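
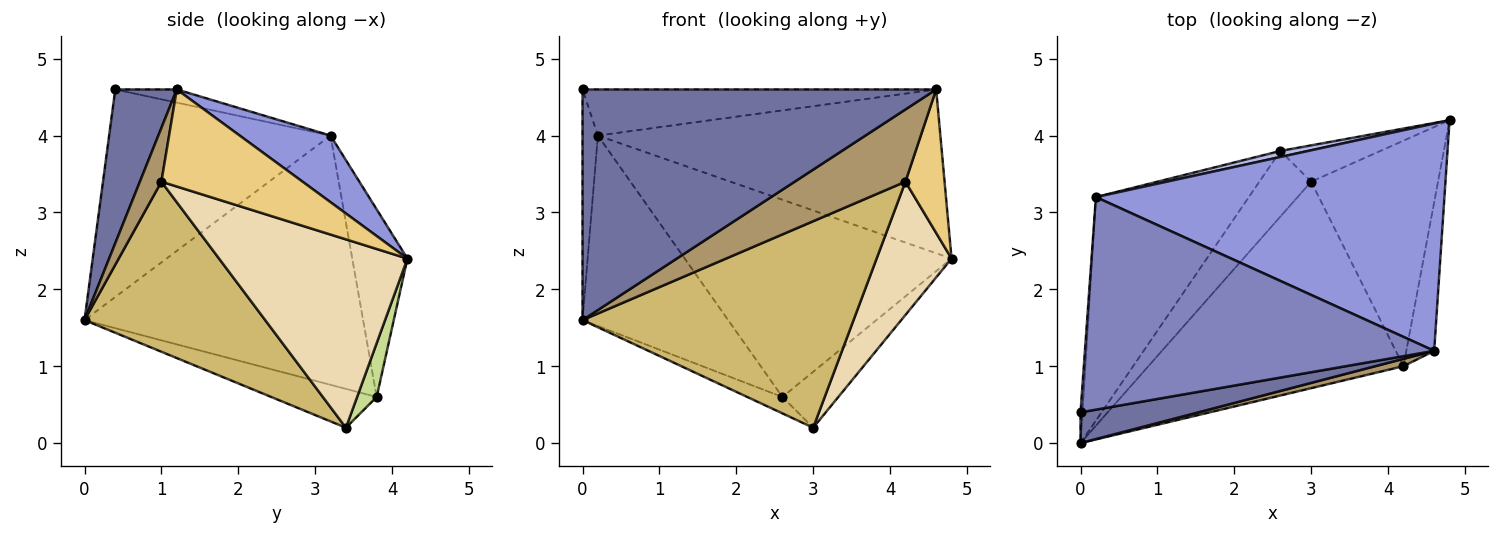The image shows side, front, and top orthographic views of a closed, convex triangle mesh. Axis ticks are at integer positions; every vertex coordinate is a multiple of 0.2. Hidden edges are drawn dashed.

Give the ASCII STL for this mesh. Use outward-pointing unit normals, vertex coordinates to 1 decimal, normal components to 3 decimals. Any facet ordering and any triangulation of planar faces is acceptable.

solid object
 facet normal 0.170 -0.977 0.130
  outer loop
   vertex 0.0 0.0 1.6
   vertex 4.6 1.2 4.6
   vertex 0.0 0.4 4.6
  endloop
 endfacet
 facet normal -0.037 0.212 0.977
  outer loop
   vertex 0.2 3.2 4.0
   vertex 0.0 0.4 4.6
   vertex 4.6 1.2 4.6
  endloop
 endfacet
 facet normal 0.153 0.578 0.802
  outer loop
   vertex 0.2 3.2 4.0
   vertex 4.6 1.2 4.6
   vertex 4.8 4.2 2.4
  endloop
 endfacet
 facet normal -0.202 0.979 0.030
  outer loop
   vertex 0.2 3.2 4.0
   vertex 4.8 4.2 2.4
   vertex 2.6 3.8 0.6
  endloop
 endfacet
 facet normal -0.998 0.069 -0.009
  outer loop
   vertex 0.2 3.2 4.0
   vertex 0.0 0.0 1.6
   vertex 0.0 0.4 4.6
  endloop
 endfacet
 facet normal -0.779 0.407 -0.478
  outer loop
   vertex 0.2 3.2 4.0
   vertex 2.6 3.8 0.6
   vertex 0.0 0.0 1.6
  endloop
 endfacet
 facet normal 0.282 0.805 -0.523
  outer loop
   vertex 3.0 3.4 0.2
   vertex 2.6 3.8 0.6
   vertex 4.8 4.2 2.4
  endloop
 endfacet
 facet normal -0.588 0.196 -0.784
  outer loop
   vertex 3.0 3.4 0.2
   vertex 0.0 0.0 1.6
   vertex 2.6 3.8 0.6
  endloop
 endfacet
 facet normal 0.190 -0.977 0.099
  outer loop
   vertex 4.2 1.0 3.4
   vertex 4.6 1.2 4.6
   vertex 0.0 0.0 1.6
  endloop
 endfacet
 facet normal 0.426 -0.640 -0.640
  outer loop
   vertex 4.2 1.0 3.4
   vertex 0.0 0.0 1.6
   vertex 3.0 3.4 0.2
  endloop
 endfacet
 facet normal 0.929 -0.257 -0.267
  outer loop
   vertex 4.2 1.0 3.4
   vertex 4.8 4.2 2.4
   vertex 4.6 1.2 4.6
  endloop
 endfacet
 facet normal 0.788 -0.313 -0.530
  outer loop
   vertex 4.2 1.0 3.4
   vertex 3.0 3.4 0.2
   vertex 4.8 4.2 2.4
  endloop
 endfacet
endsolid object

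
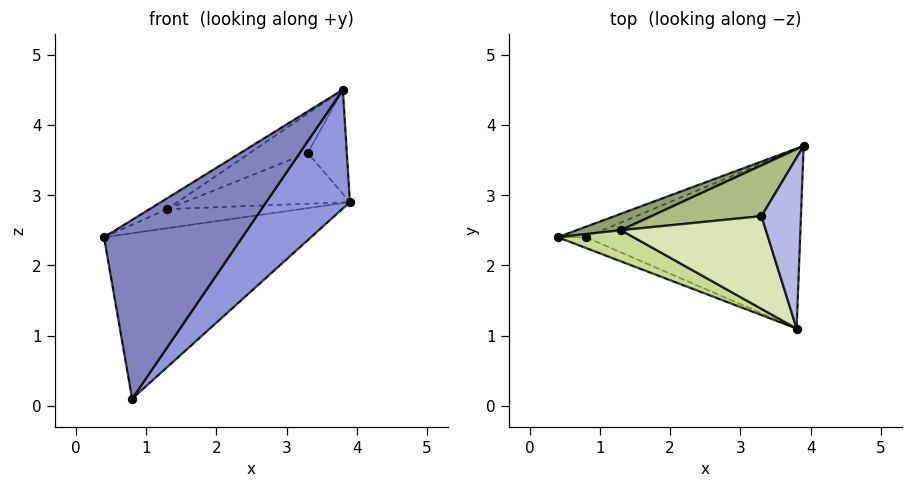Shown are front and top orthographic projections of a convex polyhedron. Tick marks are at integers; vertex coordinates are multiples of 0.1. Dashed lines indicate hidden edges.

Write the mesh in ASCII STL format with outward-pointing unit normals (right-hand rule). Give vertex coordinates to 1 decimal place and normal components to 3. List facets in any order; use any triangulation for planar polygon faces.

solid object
 facet normal -0.340 0.939 -0.059
  outer loop
   vertex 0.8 2.4 0.1
   vertex 0.4 2.4 2.4
   vertex 3.9 3.7 2.9
  endloop
 endfacet
 facet normal -0.326 -0.944 -0.057
  outer loop
   vertex 0.8 2.4 0.1
   vertex 3.8 1.1 4.5
   vertex 0.4 2.4 2.4
  endloop
 endfacet
 facet normal 0.702 -0.393 -0.594
  outer loop
   vertex 0.8 2.4 0.1
   vertex 3.9 3.7 2.9
   vertex 3.8 1.1 4.5
  endloop
 endfacet
 facet normal 0.128 0.516 0.847
  outer loop
   vertex 3.3 2.7 3.6
   vertex 3.8 1.1 4.5
   vertex 3.9 3.7 2.9
  endloop
 endfacet
 facet normal -0.351 0.709 0.612
  outer loop
   vertex 1.3 2.5 2.8
   vertex 3.9 3.7 2.9
   vertex 0.4 2.4 2.4
  endloop
 endfacet
 facet normal -0.333 0.667 0.667
  outer loop
   vertex 1.3 2.5 2.8
   vertex 3.3 2.7 3.6
   vertex 3.9 3.7 2.9
  endloop
 endfacet
 facet normal -0.415 0.301 0.858
  outer loop
   vertex 1.3 2.5 2.8
   vertex 0.4 2.4 2.4
   vertex 3.8 1.1 4.5
  endloop
 endfacet
 facet normal -0.377 0.362 0.853
  outer loop
   vertex 1.3 2.5 2.8
   vertex 3.8 1.1 4.5
   vertex 3.3 2.7 3.6
  endloop
 endfacet
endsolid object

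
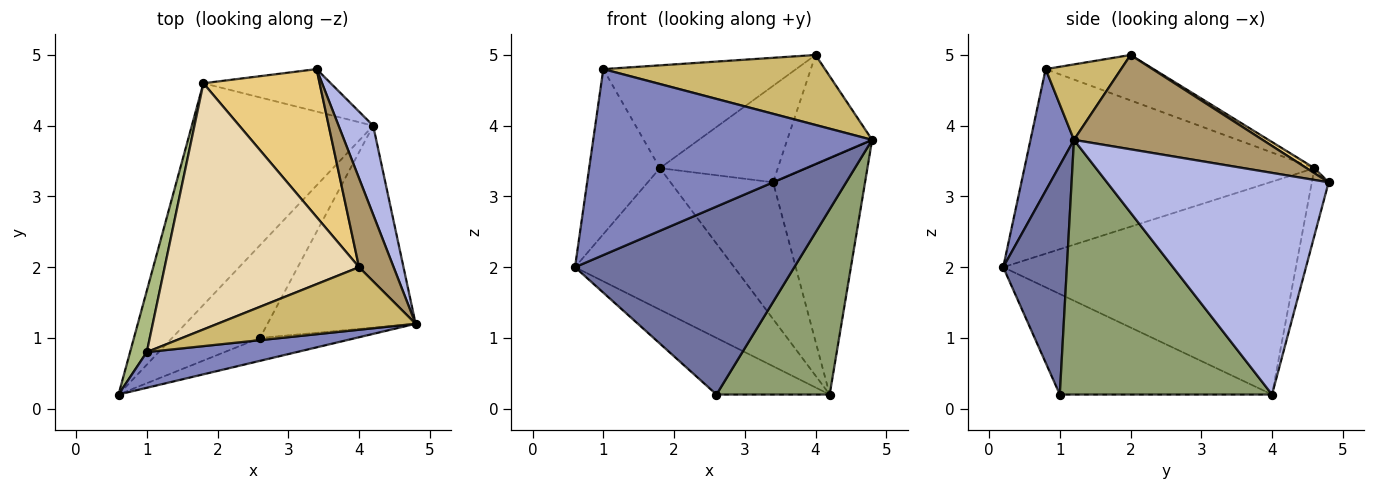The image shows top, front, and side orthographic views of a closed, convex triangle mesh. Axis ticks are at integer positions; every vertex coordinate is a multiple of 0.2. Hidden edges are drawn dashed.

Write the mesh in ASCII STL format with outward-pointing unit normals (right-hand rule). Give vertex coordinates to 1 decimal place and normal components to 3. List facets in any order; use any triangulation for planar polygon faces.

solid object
 facet normal 0.277 -0.954 -0.116
  outer loop
   vertex 2.6 1.0 0.2
   vertex 4.8 1.2 3.8
   vertex 0.6 0.2 2.0
  endloop
 endfacet
 facet normal 0.151 -0.971 0.186
  outer loop
   vertex 1.0 0.8 4.8
   vertex 0.6 0.2 2.0
   vertex 4.8 1.2 3.8
  endloop
 endfacet
 facet normal -0.699 0.373 -0.611
  outer loop
   vertex 4.2 4.0 0.2
   vertex 2.6 1.0 0.2
   vertex 0.6 0.2 2.0
  endloop
 endfacet
 facet normal 0.914 0.379 0.143
  outer loop
   vertex 4.2 4.0 0.2
   vertex 3.4 4.8 3.2
   vertex 4.8 1.2 3.8
  endloop
 endfacet
 facet normal 0.785 -0.419 -0.456
  outer loop
   vertex 4.2 4.0 0.2
   vertex 4.8 1.2 3.8
   vertex 2.6 1.0 0.2
  endloop
 endfacet
 facet normal -0.968 0.236 0.088
  outer loop
   vertex 1.8 4.6 3.4
   vertex 0.6 0.2 2.0
   vertex 1.0 0.8 4.8
  endloop
 endfacet
 facet normal -0.703 0.382 -0.599
  outer loop
   vertex 1.8 4.6 3.4
   vertex 4.2 4.0 0.2
   vertex 0.6 0.2 2.0
  endloop
 endfacet
 facet normal -0.155 0.944 -0.293
  outer loop
   vertex 1.8 4.6 3.4
   vertex 3.4 4.8 3.2
   vertex 4.2 4.0 0.2
  endloop
 endfacet
 facet normal 0.865 0.389 0.317
  outer loop
   vertex 4.0 2.0 5.0
   vertex 4.8 1.2 3.8
   vertex 3.4 4.8 3.2
  endloop
 endfacet
 facet normal 0.246 -0.723 0.646
  outer loop
   vertex 4.0 2.0 5.0
   vertex 1.0 0.8 4.8
   vertex 4.8 1.2 3.8
  endloop
 endfacet
 facet normal 0.036 0.546 0.837
  outer loop
   vertex 4.0 2.0 5.0
   vertex 3.4 4.8 3.2
   vertex 1.8 4.6 3.4
  endloop
 endfacet
 facet normal -0.211 0.377 0.902
  outer loop
   vertex 4.0 2.0 5.0
   vertex 1.8 4.6 3.4
   vertex 1.0 0.8 4.8
  endloop
 endfacet
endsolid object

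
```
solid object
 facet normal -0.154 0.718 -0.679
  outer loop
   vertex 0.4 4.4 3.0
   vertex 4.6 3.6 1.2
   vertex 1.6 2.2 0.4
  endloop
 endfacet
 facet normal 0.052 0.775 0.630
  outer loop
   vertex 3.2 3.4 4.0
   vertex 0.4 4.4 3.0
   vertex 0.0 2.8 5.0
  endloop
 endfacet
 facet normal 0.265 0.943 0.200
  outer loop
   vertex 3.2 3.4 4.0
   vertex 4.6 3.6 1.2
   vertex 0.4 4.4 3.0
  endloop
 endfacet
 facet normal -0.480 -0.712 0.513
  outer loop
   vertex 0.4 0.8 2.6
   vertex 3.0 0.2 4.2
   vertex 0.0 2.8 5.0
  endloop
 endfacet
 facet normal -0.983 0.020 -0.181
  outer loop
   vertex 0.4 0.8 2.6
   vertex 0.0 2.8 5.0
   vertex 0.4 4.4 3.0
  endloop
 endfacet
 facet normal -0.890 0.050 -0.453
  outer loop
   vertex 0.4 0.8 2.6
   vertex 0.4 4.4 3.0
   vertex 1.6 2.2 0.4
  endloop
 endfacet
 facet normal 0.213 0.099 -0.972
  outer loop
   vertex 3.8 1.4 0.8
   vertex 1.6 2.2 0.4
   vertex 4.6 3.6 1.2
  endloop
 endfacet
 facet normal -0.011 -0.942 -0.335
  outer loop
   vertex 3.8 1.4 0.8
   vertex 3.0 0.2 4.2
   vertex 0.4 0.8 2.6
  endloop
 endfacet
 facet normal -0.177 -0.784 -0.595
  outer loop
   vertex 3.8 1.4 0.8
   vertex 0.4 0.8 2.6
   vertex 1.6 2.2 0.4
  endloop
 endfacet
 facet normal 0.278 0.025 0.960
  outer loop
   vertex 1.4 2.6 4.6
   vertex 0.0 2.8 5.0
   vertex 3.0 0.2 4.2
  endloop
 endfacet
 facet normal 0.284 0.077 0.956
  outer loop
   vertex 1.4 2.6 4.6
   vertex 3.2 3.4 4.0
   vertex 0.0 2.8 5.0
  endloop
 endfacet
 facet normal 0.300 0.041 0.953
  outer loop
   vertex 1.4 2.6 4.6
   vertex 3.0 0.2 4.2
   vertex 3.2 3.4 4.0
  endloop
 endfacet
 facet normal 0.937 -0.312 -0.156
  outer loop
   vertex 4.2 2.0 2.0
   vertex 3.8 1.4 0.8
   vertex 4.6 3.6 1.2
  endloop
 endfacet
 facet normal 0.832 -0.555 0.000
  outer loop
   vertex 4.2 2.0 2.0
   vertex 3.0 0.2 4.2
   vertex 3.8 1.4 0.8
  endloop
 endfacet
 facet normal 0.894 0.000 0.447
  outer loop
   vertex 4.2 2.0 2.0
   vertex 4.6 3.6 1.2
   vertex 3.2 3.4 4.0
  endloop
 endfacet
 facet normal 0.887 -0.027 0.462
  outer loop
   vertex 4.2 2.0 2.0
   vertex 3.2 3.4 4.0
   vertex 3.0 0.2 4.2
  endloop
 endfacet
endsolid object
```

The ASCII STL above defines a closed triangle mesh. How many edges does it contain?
24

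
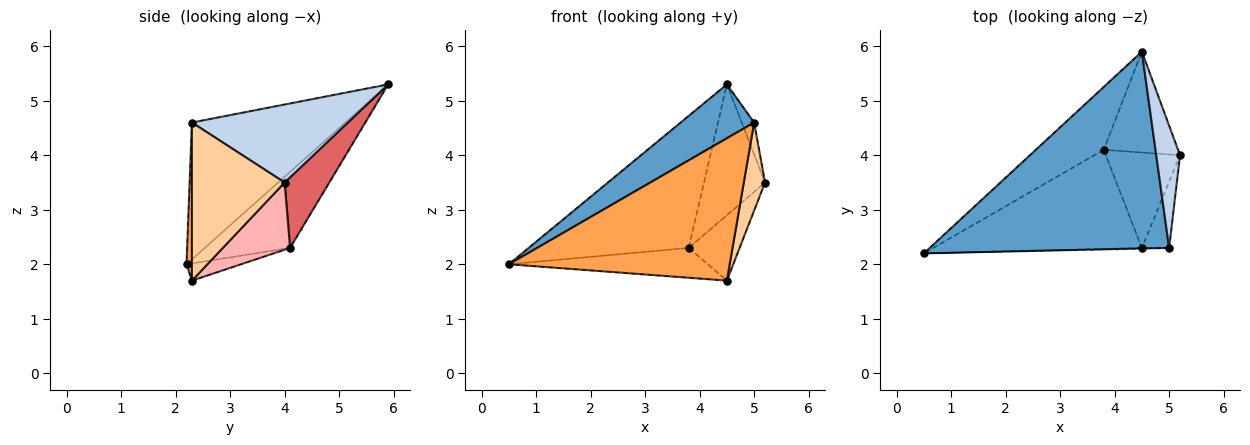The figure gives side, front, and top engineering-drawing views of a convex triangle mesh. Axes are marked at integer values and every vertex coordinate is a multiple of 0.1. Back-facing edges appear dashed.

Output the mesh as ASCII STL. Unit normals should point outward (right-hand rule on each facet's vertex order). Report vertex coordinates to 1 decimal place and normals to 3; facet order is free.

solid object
 facet normal -0.483 -0.231 0.845
  outer loop
   vertex 5.0 2.3 4.6
   vertex 4.5 5.9 5.3
   vertex 0.5 2.2 2.0
  endloop
 endfacet
 facet normal 0.954 0.076 0.291
  outer loop
   vertex 5.0 2.3 4.6
   vertex 5.2 4.0 3.5
   vertex 4.5 5.9 5.3
  endloop
 endfacet
 facet normal 0.025 -1.000 -0.004
  outer loop
   vertex 5.0 2.3 4.6
   vertex 0.5 2.2 2.0
   vertex 4.5 2.3 1.7
  endloop
 endfacet
 facet normal 0.961 -0.220 -0.166
  outer loop
   vertex 5.0 2.3 4.6
   vertex 4.5 2.3 1.7
   vertex 5.2 4.0 3.5
  endloop
 endfacet
 facet normal -0.433 0.814 -0.387
  outer loop
   vertex 3.8 4.1 2.3
   vertex 0.5 2.2 2.0
   vertex 4.5 5.9 5.3
  endloop
 endfacet
 facet normal -0.079 0.288 -0.955
  outer loop
   vertex 3.8 4.1 2.3
   vertex 4.5 2.3 1.7
   vertex 0.5 2.2 2.0
  endloop
 endfacet
 facet normal 0.502 0.685 -0.528
  outer loop
   vertex 3.8 4.1 2.3
   vertex 4.5 5.9 5.3
   vertex 5.2 4.0 3.5
  endloop
 endfacet
 facet normal 0.599 0.453 -0.661
  outer loop
   vertex 3.8 4.1 2.3
   vertex 5.2 4.0 3.5
   vertex 4.5 2.3 1.7
  endloop
 endfacet
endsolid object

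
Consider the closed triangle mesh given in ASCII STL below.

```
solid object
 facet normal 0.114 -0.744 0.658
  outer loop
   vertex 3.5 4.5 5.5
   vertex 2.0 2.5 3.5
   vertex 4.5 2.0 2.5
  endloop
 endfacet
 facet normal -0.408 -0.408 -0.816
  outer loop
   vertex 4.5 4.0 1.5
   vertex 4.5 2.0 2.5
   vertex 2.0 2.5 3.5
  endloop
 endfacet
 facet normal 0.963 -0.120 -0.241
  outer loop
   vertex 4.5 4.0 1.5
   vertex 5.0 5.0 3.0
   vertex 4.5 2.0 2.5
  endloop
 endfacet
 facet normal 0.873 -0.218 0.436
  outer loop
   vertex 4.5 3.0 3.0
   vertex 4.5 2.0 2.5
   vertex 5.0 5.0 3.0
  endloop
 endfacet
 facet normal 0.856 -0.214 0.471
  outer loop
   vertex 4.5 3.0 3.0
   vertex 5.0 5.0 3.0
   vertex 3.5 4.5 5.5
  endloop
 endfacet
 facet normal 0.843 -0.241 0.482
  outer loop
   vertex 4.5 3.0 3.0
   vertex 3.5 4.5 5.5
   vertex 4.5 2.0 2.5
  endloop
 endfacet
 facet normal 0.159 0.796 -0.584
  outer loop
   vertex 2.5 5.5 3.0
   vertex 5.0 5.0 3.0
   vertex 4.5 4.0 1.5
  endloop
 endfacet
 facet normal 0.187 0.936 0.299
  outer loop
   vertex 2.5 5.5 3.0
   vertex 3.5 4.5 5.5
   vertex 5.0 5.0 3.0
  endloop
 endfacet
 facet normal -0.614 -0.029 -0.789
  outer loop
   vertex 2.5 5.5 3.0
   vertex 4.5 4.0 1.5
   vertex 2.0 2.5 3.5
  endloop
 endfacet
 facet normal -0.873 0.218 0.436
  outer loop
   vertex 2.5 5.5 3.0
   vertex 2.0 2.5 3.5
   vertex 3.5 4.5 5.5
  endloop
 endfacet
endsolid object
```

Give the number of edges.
15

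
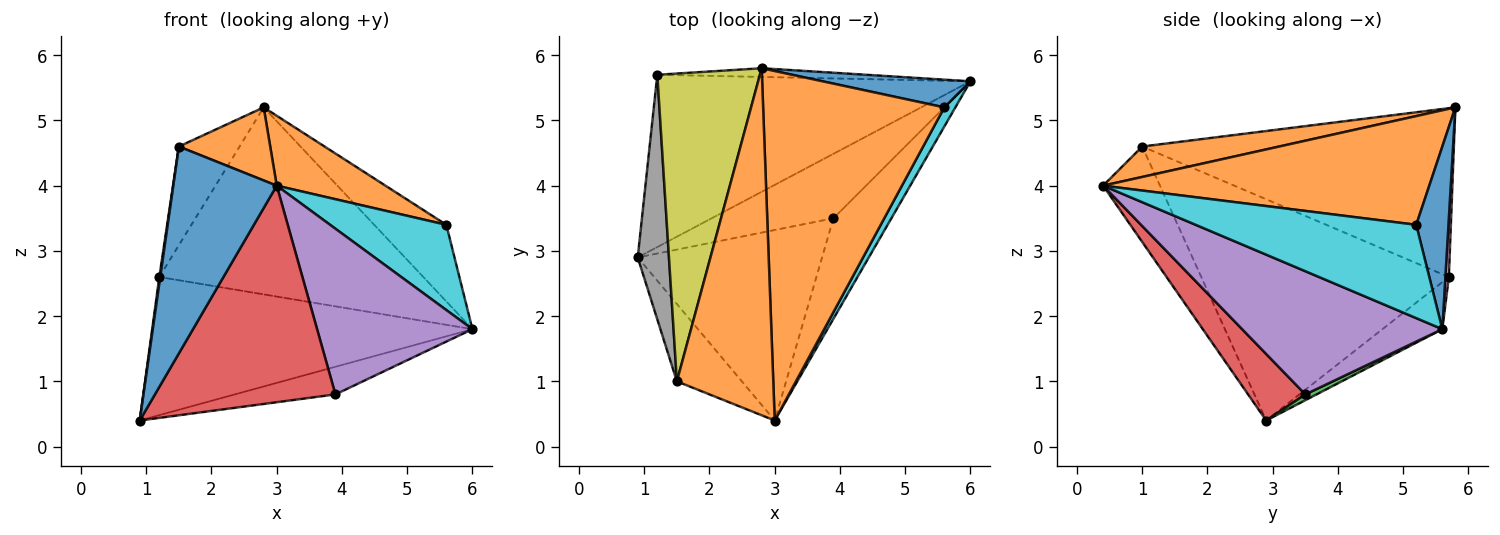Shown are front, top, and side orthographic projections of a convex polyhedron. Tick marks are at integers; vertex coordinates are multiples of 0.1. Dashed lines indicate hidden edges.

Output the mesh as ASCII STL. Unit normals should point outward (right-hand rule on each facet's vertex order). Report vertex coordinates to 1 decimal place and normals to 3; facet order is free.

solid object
 facet normal -0.458 -0.833 -0.311
  outer loop
   vertex 1.5 1.0 4.6
   vertex 0.9 2.9 0.4
   vertex 3.0 0.4 4.0
  endloop
 endfacet
 facet normal 0.295 -0.197 0.935
  outer loop
   vertex 1.5 1.0 4.6
   vertex 3.0 0.4 4.0
   vertex 2.8 5.8 5.2
  endloop
 endfacet
 facet normal 0.044 0.394 -0.918
  outer loop
   vertex 3.9 3.5 0.8
   vertex 0.9 2.9 0.4
   vertex 6.0 5.6 1.8
  endloop
 endfacet
 facet normal 0.232 -0.730 -0.642
  outer loop
   vertex 3.9 3.5 0.8
   vertex 3.0 0.4 4.0
   vertex 0.9 2.9 0.4
  endloop
 endfacet
 facet normal 0.741 -0.575 -0.348
  outer loop
   vertex 3.9 3.5 0.8
   vertex 6.0 5.6 1.8
   vertex 3.0 0.4 4.0
  endloop
 endfacet
 facet normal -0.116 0.621 -0.775
  outer loop
   vertex 1.2 5.7 2.6
   vertex 6.0 5.6 1.8
   vertex 0.9 2.9 0.4
  endloop
 endfacet
 facet normal 0.013 0.999 -0.046
  outer loop
   vertex 1.2 5.7 2.6
   vertex 2.8 5.8 5.2
   vertex 6.0 5.6 1.8
  endloop
 endfacet
 facet normal -0.990 -0.004 0.140
  outer loop
   vertex 1.2 5.7 2.6
   vertex 0.9 2.9 0.4
   vertex 1.5 1.0 4.6
  endloop
 endfacet
 facet normal -0.843 0.164 0.512
  outer loop
   vertex 1.2 5.7 2.6
   vertex 1.5 1.0 4.6
   vertex 2.8 5.8 5.2
  endloop
 endfacet
 facet normal 0.880 -0.464 0.104
  outer loop
   vertex 5.6 5.2 3.4
   vertex 3.0 0.4 4.0
   vertex 6.0 5.6 1.8
  endloop
 endfacet
 facet normal 0.387 0.867 0.314
  outer loop
   vertex 5.6 5.2 3.4
   vertex 6.0 5.6 1.8
   vertex 2.8 5.8 5.2
  endloop
 endfacet
 facet normal 0.507 -0.169 0.845
  outer loop
   vertex 5.6 5.2 3.4
   vertex 2.8 5.8 5.2
   vertex 3.0 0.4 4.0
  endloop
 endfacet
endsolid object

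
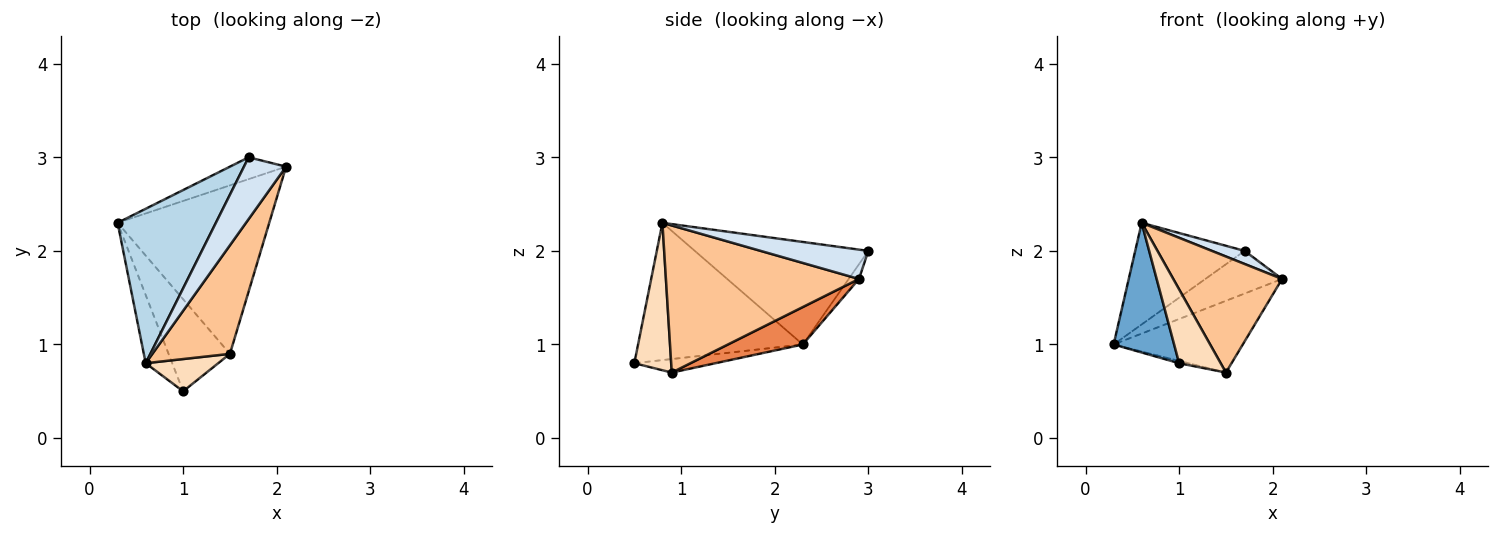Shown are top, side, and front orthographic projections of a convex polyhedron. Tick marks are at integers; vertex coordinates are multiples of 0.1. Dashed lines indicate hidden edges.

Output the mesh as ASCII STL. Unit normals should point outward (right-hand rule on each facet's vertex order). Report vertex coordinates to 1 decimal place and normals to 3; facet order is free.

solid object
 facet normal -0.924 -0.339 -0.178
  outer loop
   vertex 0.6 0.8 2.3
   vertex 0.3 2.3 1.0
   vertex 1.0 0.5 0.8
  endloop
 endfacet
 facet normal -0.119 0.884 -0.453
  outer loop
   vertex 1.7 3.0 2.0
   vertex 2.1 2.9 1.7
   vertex 0.3 2.3 1.0
  endloop
 endfacet
 facet normal -0.657 0.414 0.630
  outer loop
   vertex 1.7 3.0 2.0
   vertex 0.3 2.3 1.0
   vertex 0.6 0.8 2.3
  endloop
 endfacet
 facet normal 0.563 -0.171 0.808
  outer loop
   vertex 1.7 3.0 2.0
   vertex 0.6 0.8 2.3
   vertex 2.1 2.9 1.7
  endloop
 endfacet
 facet normal 0.222 0.382 -0.897
  outer loop
   vertex 1.5 0.9 0.7
   vertex 0.3 2.3 1.0
   vertex 2.1 2.9 1.7
  endloop
 endfacet
 facet normal -0.215 0.025 -0.976
  outer loop
   vertex 1.5 0.9 0.7
   vertex 1.0 0.5 0.8
   vertex 0.3 2.3 1.0
  endloop
 endfacet
 facet normal 0.792 -0.446 0.417
  outer loop
   vertex 1.5 0.9 0.7
   vertex 2.1 2.9 1.7
   vertex 0.6 0.8 2.3
  endloop
 endfacet
 facet normal 0.631 -0.711 0.310
  outer loop
   vertex 1.5 0.9 0.7
   vertex 0.6 0.8 2.3
   vertex 1.0 0.5 0.8
  endloop
 endfacet
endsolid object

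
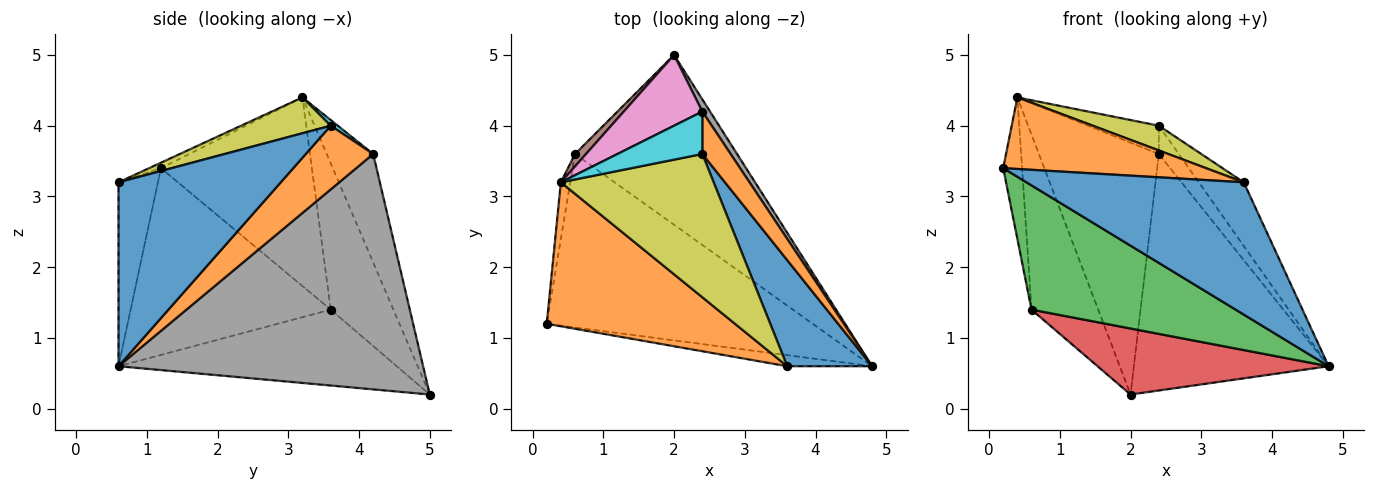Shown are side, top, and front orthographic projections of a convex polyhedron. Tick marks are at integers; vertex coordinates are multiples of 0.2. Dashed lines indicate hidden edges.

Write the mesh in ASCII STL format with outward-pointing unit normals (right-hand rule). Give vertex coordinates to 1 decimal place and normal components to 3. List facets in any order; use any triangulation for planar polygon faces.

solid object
 facet normal -0.178 -0.981 -0.082
  outer loop
   vertex 3.6 0.6 3.2
   vertex 0.2 1.2 3.4
   vertex 4.8 0.6 0.6
  endloop
 endfacet
 facet normal -0.026 -0.445 0.895
  outer loop
   vertex 3.6 0.6 3.2
   vertex 0.4 3.2 4.4
   vertex 0.2 1.2 3.4
  endloop
 endfacet
 facet normal -0.496 -0.506 -0.706
  outer loop
   vertex 0.6 3.6 1.4
   vertex 4.8 0.6 0.6
   vertex 0.2 1.2 3.4
  endloop
 endfacet
 facet normal -0.400 -0.332 -0.854
  outer loop
   vertex 0.6 3.6 1.4
   vertex 2.0 5.0 0.2
   vertex 4.8 0.6 0.6
  endloop
 endfacet
 facet normal -0.991 0.124 -0.050
  outer loop
   vertex 0.6 3.6 1.4
   vertex 0.2 1.2 3.4
   vertex 0.4 3.2 4.4
  endloop
 endfacet
 facet normal -0.684 0.728 0.051
  outer loop
   vertex 0.6 3.6 1.4
   vertex 0.4 3.2 4.4
   vertex 2.0 5.0 0.2
  endloop
 endfacet
 facet normal -0.350 0.902 0.253
  outer loop
   vertex 2.4 4.2 3.6
   vertex 2.0 5.0 0.2
   vertex 0.4 3.2 4.4
  endloop
 endfacet
 facet normal 0.842 0.538 0.028
  outer loop
   vertex 2.4 4.2 3.6
   vertex 4.8 0.6 0.6
   vertex 2.0 5.0 0.2
  endloop
 endfacet
 facet normal 0.225 -0.166 0.960
  outer loop
   vertex 2.4 3.6 4.0
   vertex 0.4 3.2 4.4
   vertex 3.6 0.6 3.2
  endloop
 endfacet
 facet normal 0.055 0.554 0.831
  outer loop
   vertex 2.4 3.6 4.0
   vertex 2.4 4.2 3.6
   vertex 0.4 3.2 4.4
  endloop
 endfacet
 facet normal 0.881 0.244 0.406
  outer loop
   vertex 2.4 3.6 4.0
   vertex 3.6 0.6 3.2
   vertex 4.8 0.6 0.6
  endloop
 endfacet
 facet normal 0.882 0.261 0.392
  outer loop
   vertex 2.4 3.6 4.0
   vertex 4.8 0.6 0.6
   vertex 2.4 4.2 3.6
  endloop
 endfacet
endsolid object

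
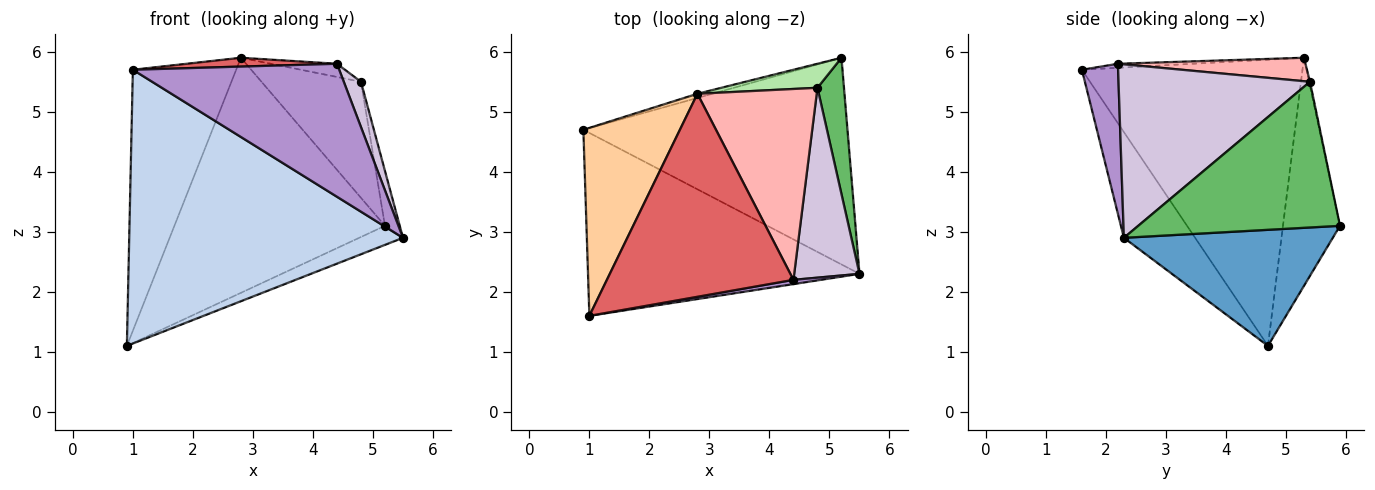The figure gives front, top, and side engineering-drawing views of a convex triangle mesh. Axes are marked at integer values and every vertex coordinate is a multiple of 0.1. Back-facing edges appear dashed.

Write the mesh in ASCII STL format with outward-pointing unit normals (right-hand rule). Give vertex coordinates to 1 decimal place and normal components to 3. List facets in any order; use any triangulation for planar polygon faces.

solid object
 facet normal 0.401 0.084 -0.912
  outer loop
   vertex 5.2 5.9 3.1
   vertex 5.5 2.3 2.9
   vertex 0.9 4.7 1.1
  endloop
 endfacet
 facet normal -0.211 -0.813 -0.543
  outer loop
   vertex 1.0 1.6 5.7
   vertex 0.9 4.7 1.1
   vertex 5.5 2.3 2.9
  endloop
 endfacet
 facet normal -0.261 0.965 -0.017
  outer loop
   vertex 2.8 5.3 5.9
   vertex 5.2 5.9 3.1
   vertex 0.9 4.7 1.1
  endloop
 endfacet
 facet normal -0.866 0.406 0.292
  outer loop
   vertex 2.8 5.3 5.9
   vertex 0.9 4.7 1.1
   vertex 1.0 1.6 5.7
  endloop
 endfacet
 facet normal 0.981 0.072 0.179
  outer loop
   vertex 4.8 5.4 5.5
   vertex 5.5 2.3 2.9
   vertex 5.2 5.9 3.1
  endloop
 endfacet
 facet normal -0.008 0.979 0.203
  outer loop
   vertex 4.8 5.4 5.5
   vertex 5.2 5.9 3.1
   vertex 2.8 5.3 5.9
  endloop
 endfacet
 facet normal -0.022 -0.043 0.999
  outer loop
   vertex 4.4 2.2 5.8
   vertex 2.8 5.3 5.9
   vertex 1.0 1.6 5.7
  endloop
 endfacet
 facet normal 0.192 0.068 0.979
  outer loop
   vertex 4.4 2.2 5.8
   vertex 4.8 5.4 5.5
   vertex 2.8 5.3 5.9
  endloop
 endfacet
 facet normal 0.173 -0.984 0.032
  outer loop
   vertex 4.4 2.2 5.8
   vertex 1.0 1.6 5.7
   vertex 5.5 2.3 2.9
  endloop
 endfacet
 facet normal 0.933 -0.084 0.351
  outer loop
   vertex 4.4 2.2 5.8
   vertex 5.5 2.3 2.9
   vertex 4.8 5.4 5.5
  endloop
 endfacet
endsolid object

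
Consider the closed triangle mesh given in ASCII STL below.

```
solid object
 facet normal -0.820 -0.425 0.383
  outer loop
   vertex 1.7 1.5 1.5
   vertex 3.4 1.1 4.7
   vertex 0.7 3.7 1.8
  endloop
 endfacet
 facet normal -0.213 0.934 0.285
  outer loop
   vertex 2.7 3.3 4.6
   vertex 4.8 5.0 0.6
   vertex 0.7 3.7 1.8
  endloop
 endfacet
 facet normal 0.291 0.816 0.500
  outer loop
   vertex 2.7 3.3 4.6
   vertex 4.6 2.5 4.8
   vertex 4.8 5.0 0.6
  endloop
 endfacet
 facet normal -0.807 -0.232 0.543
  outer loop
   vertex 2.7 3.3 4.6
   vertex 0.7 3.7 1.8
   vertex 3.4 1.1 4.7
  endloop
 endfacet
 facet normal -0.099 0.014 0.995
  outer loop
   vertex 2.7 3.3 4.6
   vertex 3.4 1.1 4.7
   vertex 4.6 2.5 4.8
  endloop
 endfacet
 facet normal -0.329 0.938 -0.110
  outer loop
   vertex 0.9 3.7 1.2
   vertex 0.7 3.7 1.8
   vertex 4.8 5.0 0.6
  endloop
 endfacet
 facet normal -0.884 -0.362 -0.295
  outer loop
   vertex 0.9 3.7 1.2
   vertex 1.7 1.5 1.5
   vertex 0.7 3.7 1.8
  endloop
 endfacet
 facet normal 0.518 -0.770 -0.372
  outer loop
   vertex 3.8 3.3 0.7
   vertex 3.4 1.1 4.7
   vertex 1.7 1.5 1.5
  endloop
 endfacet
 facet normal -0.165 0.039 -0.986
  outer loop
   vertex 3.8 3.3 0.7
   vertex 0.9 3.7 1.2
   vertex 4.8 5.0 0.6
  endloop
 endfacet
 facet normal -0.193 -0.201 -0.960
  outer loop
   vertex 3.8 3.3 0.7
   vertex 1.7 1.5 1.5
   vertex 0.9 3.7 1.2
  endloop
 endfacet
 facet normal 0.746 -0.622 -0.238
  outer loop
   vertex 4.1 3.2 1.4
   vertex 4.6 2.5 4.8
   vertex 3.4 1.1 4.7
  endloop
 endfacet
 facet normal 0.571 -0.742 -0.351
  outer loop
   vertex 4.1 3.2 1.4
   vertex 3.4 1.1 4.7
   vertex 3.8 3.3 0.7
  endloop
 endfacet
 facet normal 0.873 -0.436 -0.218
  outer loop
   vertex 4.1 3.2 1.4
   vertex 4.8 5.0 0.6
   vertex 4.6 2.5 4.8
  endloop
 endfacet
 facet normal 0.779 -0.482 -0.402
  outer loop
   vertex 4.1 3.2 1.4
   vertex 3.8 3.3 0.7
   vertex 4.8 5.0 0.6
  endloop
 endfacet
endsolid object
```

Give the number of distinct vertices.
9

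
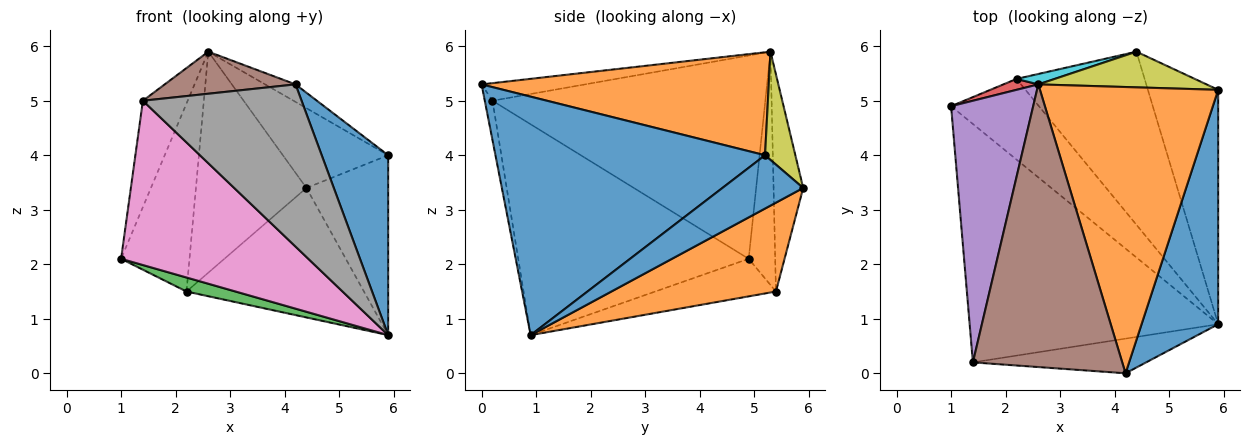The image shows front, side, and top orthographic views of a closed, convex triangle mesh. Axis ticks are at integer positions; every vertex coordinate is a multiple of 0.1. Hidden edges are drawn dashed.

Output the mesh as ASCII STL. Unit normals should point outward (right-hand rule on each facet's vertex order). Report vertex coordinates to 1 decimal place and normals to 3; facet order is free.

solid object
 facet normal 0.927 -0.229 0.298
  outer loop
   vertex 5.9 0.9 0.7
   vertex 5.9 5.2 4.0
   vertex 4.2 0.0 5.3
  endloop
 endfacet
 facet normal 0.499 0.053 0.865
  outer loop
   vertex 2.6 5.3 5.9
   vertex 4.2 0.0 5.3
   vertex 5.9 5.2 4.0
  endloop
 endfacet
 facet normal -0.388 -0.158 -0.908
  outer loop
   vertex 2.2 5.4 1.5
   vertex 5.9 0.9 0.7
   vertex 1.0 4.9 2.1
  endloop
 endfacet
 facet normal -0.361 0.931 0.054
  outer loop
   vertex 2.2 5.4 1.5
   vertex 1.0 4.9 2.1
   vertex 2.6 5.3 5.9
  endloop
 endfacet
 facet normal -0.917 0.150 0.370
  outer loop
   vertex 1.4 0.2 5.0
   vertex 2.6 5.3 5.9
   vertex 1.0 4.9 2.1
  endloop
 endfacet
 facet normal -0.116 -0.146 0.982
  outer loop
   vertex 1.4 0.2 5.0
   vertex 4.2 0.0 5.3
   vertex 2.6 5.3 5.9
  endloop
 endfacet
 facet normal -0.573 -0.465 -0.675
  outer loop
   vertex 1.4 0.2 5.0
   vertex 1.0 4.9 2.1
   vertex 5.9 0.9 0.7
  endloop
 endfacet
 facet normal -0.047 -0.977 -0.209
  outer loop
   vertex 1.4 0.2 5.0
   vertex 5.9 0.9 0.7
   vertex 4.2 0.0 5.3
  endloop
 endfacet
 facet normal 0.254 0.883 0.395
  outer loop
   vertex 4.4 5.9 3.4
   vertex 2.6 5.3 5.9
   vertex 5.9 5.2 4.0
  endloop
 endfacet
 facet normal -0.259 0.965 0.045
  outer loop
   vertex 4.4 5.9 3.4
   vertex 2.2 5.4 1.5
   vertex 2.6 5.3 5.9
  endloop
 endfacet
 facet normal 0.515 0.522 -0.680
  outer loop
   vertex 4.4 5.9 3.4
   vertex 5.9 5.2 4.0
   vertex 5.9 0.9 0.7
  endloop
 endfacet
 facet normal 0.486 0.524 -0.700
  outer loop
   vertex 4.4 5.9 3.4
   vertex 5.9 0.9 0.7
   vertex 2.2 5.4 1.5
  endloop
 endfacet
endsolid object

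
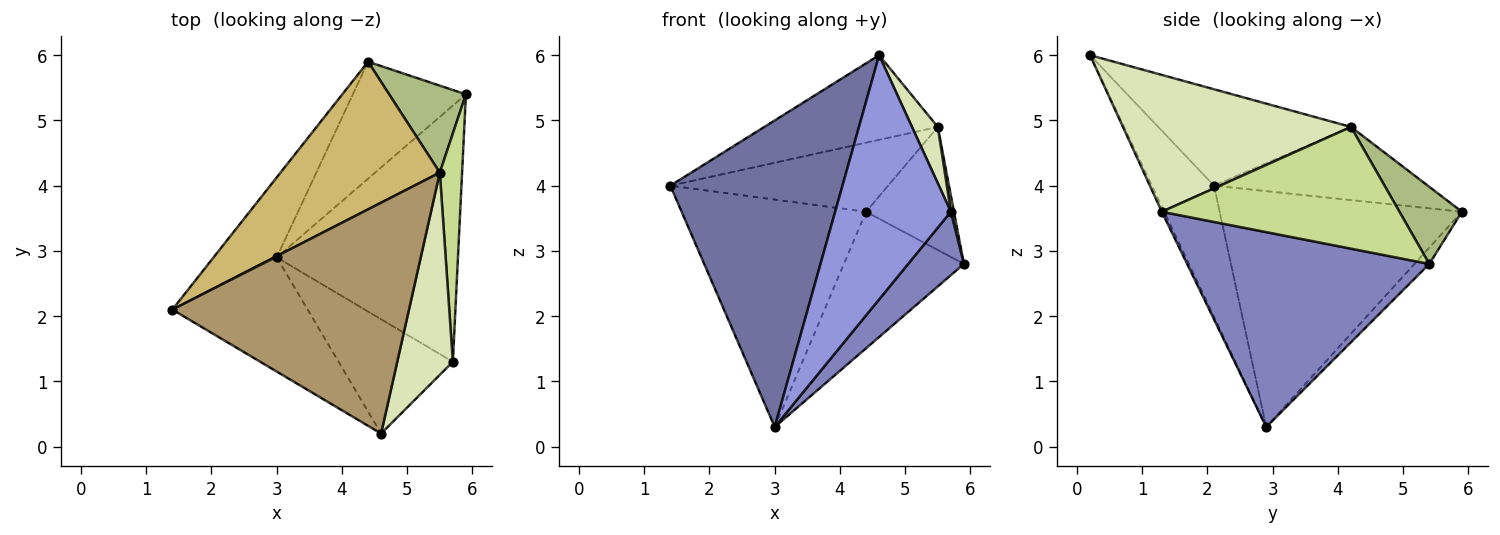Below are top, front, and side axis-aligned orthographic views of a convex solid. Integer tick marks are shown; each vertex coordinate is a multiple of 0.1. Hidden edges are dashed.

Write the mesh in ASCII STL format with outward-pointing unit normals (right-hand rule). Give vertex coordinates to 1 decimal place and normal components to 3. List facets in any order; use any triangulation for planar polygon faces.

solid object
 facet normal -0.320 -0.888 -0.331
  outer loop
   vertex 3.0 2.9 0.3
   vertex 4.6 0.2 6.0
   vertex 1.4 2.1 4.0
  endloop
 endfacet
 facet normal 0.722 -0.166 -0.671
  outer loop
   vertex 5.7 1.3 3.6
   vertex 3.0 2.9 0.3
   vertex 5.9 5.4 2.8
  endloop
 endfacet
 facet normal -0.019 -0.906 -0.424
  outer loop
   vertex 5.7 1.3 3.6
   vertex 4.6 0.2 6.0
   vertex 3.0 2.9 0.3
  endloop
 endfacet
 facet normal -0.778 0.592 -0.208
  outer loop
   vertex 4.4 5.9 3.6
   vertex 3.0 2.9 0.3
   vertex 1.4 2.1 4.0
  endloop
 endfacet
 facet normal -0.093 0.756 -0.648
  outer loop
   vertex 4.4 5.9 3.6
   vertex 5.9 5.4 2.8
   vertex 3.0 2.9 0.3
  endloop
 endfacet
 facet normal 0.502 0.706 0.499
  outer loop
   vertex 5.5 4.2 4.9
   vertex 5.9 5.4 2.8
   vertex 4.4 5.9 3.6
  endloop
 endfacet
 facet normal 0.984 -0.013 0.180
  outer loop
   vertex 5.5 4.2 4.9
   vertex 5.7 1.3 3.6
   vertex 5.9 5.4 2.8
  endloop
 endfacet
 facet normal 0.921 -0.104 0.374
  outer loop
   vertex 5.5 4.2 4.9
   vertex 4.6 0.2 6.0
   vertex 5.7 1.3 3.6
  endloop
 endfacet
 facet normal -0.357 0.322 0.877
  outer loop
   vertex 5.5 4.2 4.9
   vertex 1.4 2.1 4.0
   vertex 4.6 0.2 6.0
  endloop
 endfacet
 facet normal -0.384 0.391 0.836
  outer loop
   vertex 5.5 4.2 4.9
   vertex 4.4 5.9 3.6
   vertex 1.4 2.1 4.0
  endloop
 endfacet
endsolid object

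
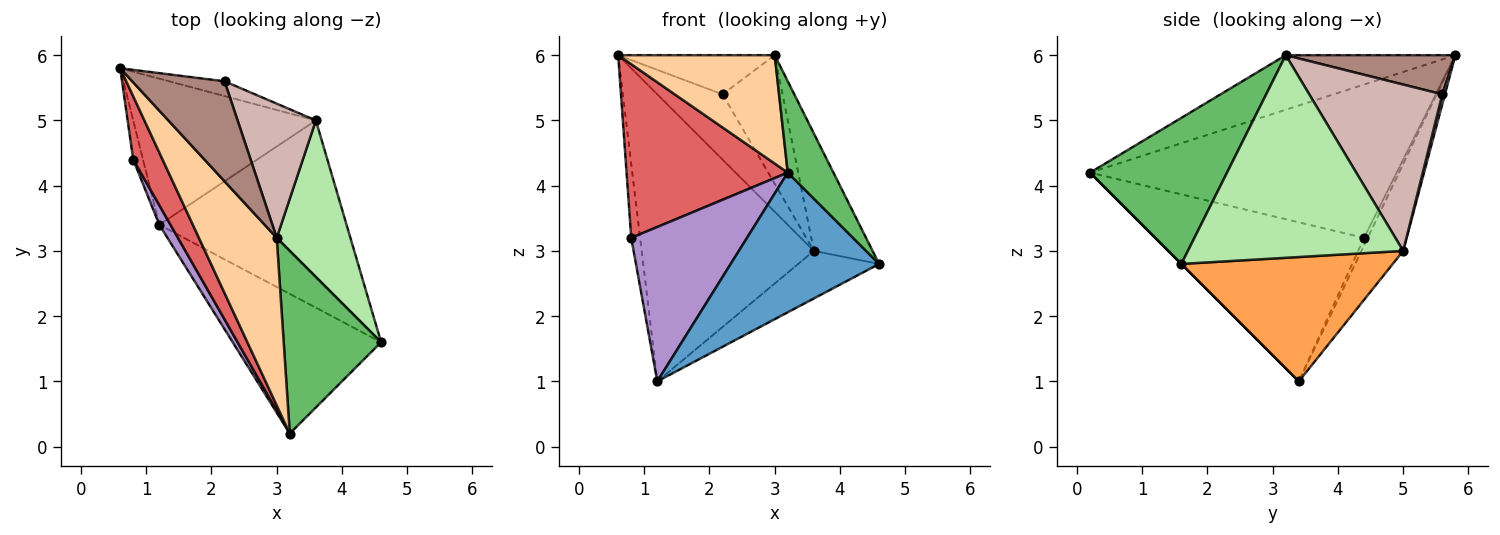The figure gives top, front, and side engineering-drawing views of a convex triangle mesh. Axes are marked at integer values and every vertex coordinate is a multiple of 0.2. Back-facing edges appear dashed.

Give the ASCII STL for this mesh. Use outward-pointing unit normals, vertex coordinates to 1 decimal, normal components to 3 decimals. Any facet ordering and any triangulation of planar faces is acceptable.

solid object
 facet normal 0.000 -0.707 -0.707
  outer loop
   vertex 1.2 3.4 1.0
   vertex 4.6 1.6 2.8
   vertex 3.2 0.2 4.2
  endloop
 endfacet
 facet normal -0.211 0.871 -0.443
  outer loop
   vertex 3.6 5.0 3.0
   vertex 1.2 3.4 1.0
   vertex 0.6 5.8 6.0
  endloop
 endfacet
 facet normal 0.541 0.207 -0.815
  outer loop
   vertex 3.6 5.0 3.0
   vertex 4.6 1.6 2.8
   vertex 1.2 3.4 1.0
  endloop
 endfacet
 facet normal -0.507 -0.468 0.724
  outer loop
   vertex 3.0 3.2 6.0
   vertex 0.6 5.8 6.0
   vertex 3.2 0.2 4.2
  endloop
 endfacet
 facet normal 0.802 -0.267 0.535
  outer loop
   vertex 3.0 3.2 6.0
   vertex 3.2 0.2 4.2
   vertex 4.6 1.6 2.8
  endloop
 endfacet
 facet normal 0.910 0.248 0.331
  outer loop
   vertex 3.0 3.2 6.0
   vertex 4.6 1.6 2.8
   vertex 3.6 5.0 3.0
  endloop
 endfacet
 facet normal -0.873 -0.459 0.167
  outer loop
   vertex 0.8 4.4 3.2
   vertex 3.2 0.2 4.2
   vertex 0.6 5.8 6.0
  endloop
 endfacet
 facet normal -0.342 0.831 -0.440
  outer loop
   vertex 0.8 4.4 3.2
   vertex 0.6 5.8 6.0
   vertex 1.2 3.4 1.0
  endloop
 endfacet
 facet normal -0.873 -0.484 0.061
  outer loop
   vertex 0.8 4.4 3.2
   vertex 1.2 3.4 1.0
   vertex 3.2 0.2 4.2
  endloop
 endfacet
 facet normal 0.039 0.975 -0.221
  outer loop
   vertex 2.2 5.6 5.4
   vertex 3.6 5.0 3.0
   vertex 0.6 5.8 6.0
  endloop
 endfacet
 facet normal 0.367 0.339 0.866
  outer loop
   vertex 2.2 5.6 5.4
   vertex 0.6 5.8 6.0
   vertex 3.0 3.2 6.0
  endloop
 endfacet
 facet normal 0.838 0.378 0.394
  outer loop
   vertex 2.2 5.6 5.4
   vertex 3.0 3.2 6.0
   vertex 3.6 5.0 3.0
  endloop
 endfacet
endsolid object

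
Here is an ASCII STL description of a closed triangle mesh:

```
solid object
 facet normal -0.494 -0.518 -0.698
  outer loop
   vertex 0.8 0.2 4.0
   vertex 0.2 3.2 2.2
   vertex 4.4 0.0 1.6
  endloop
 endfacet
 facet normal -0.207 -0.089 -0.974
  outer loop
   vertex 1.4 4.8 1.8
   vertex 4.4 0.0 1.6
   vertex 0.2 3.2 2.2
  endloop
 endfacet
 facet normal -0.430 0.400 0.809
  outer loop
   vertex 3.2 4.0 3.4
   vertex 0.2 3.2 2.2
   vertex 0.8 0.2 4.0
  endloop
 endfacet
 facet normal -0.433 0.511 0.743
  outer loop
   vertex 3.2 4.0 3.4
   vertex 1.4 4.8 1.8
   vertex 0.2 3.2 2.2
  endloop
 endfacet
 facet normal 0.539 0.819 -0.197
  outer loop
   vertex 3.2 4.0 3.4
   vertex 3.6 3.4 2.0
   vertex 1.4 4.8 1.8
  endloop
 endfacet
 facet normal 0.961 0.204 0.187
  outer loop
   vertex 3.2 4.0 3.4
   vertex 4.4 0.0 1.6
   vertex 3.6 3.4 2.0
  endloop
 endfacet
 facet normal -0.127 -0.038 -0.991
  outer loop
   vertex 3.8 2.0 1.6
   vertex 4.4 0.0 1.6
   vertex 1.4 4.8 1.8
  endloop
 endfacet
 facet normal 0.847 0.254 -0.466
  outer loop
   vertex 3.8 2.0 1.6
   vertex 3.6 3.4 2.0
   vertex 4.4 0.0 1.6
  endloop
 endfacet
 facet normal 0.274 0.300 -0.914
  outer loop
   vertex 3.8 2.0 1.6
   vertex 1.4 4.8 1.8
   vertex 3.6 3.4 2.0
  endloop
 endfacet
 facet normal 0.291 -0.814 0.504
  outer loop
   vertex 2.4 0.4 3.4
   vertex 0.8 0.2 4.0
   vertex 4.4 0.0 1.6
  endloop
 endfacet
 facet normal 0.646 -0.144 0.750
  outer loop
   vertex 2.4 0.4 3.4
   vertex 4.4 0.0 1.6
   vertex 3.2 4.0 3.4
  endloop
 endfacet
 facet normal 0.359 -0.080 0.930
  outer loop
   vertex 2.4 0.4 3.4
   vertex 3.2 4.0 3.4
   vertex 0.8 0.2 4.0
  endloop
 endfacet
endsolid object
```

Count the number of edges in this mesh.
18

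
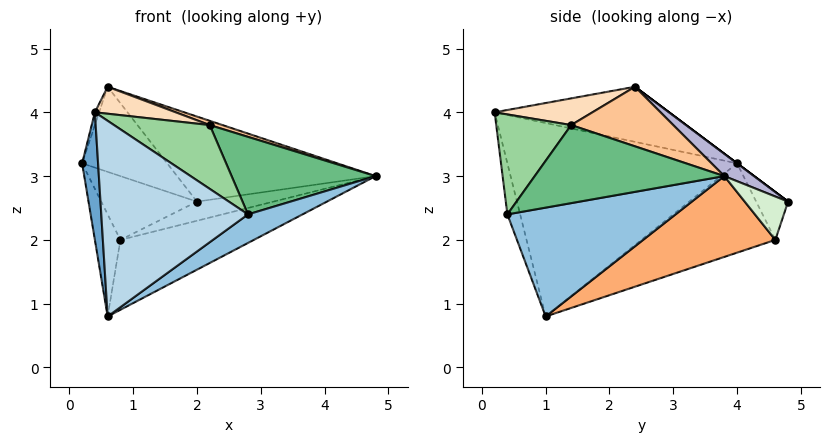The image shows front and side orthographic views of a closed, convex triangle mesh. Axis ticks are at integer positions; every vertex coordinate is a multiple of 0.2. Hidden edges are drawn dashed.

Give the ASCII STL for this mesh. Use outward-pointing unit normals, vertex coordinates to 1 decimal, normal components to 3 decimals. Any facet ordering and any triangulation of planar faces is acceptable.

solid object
 facet normal -0.994 -0.069 -0.079
  outer loop
   vertex 0.6 1.0 0.8
   vertex 0.4 0.2 4.0
   vertex 0.2 4.0 3.2
  endloop
 endfacet
 facet normal 0.547 -0.177 -0.818
  outer loop
   vertex 2.8 0.4 2.4
   vertex 0.6 1.0 0.8
   vertex 4.8 3.8 3.0
  endloop
 endfacet
 facet normal -0.084 -0.965 -0.247
  outer loop
   vertex 2.8 0.4 2.4
   vertex 0.4 0.2 4.0
   vertex 0.6 1.0 0.8
  endloop
 endfacet
 facet normal -0.939 0.023 0.343
  outer loop
   vertex 0.6 2.4 4.4
   vertex 0.2 4.0 3.2
   vertex 0.4 0.2 4.0
  endloop
 endfacet
 facet normal -0.913 0.174 -0.369
  outer loop
   vertex 0.8 4.6 2.0
   vertex 0.6 1.0 0.8
   vertex 0.2 4.0 3.2
  endloop
 endfacet
 facet normal 0.286 0.289 -0.914
  outer loop
   vertex 0.8 4.6 2.0
   vertex 4.8 3.8 3.0
   vertex 0.6 1.0 0.8
  endloop
 endfacet
 facet normal 0.328 -0.041 0.944
  outer loop
   vertex 2.2 1.4 3.8
   vertex 4.8 3.8 3.0
   vertex 0.6 2.4 4.4
  endloop
 endfacet
 facet normal 0.235 -0.195 0.952
  outer loop
   vertex 2.2 1.4 3.8
   vertex 0.6 2.4 4.4
   vertex 0.4 0.2 4.0
  endloop
 endfacet
 facet normal 0.630 -0.478 0.612
  outer loop
   vertex 2.2 1.4 3.8
   vertex 2.8 0.4 2.4
   vertex 4.8 3.8 3.0
  endloop
 endfacet
 facet normal 0.475 -0.607 0.637
  outer loop
   vertex 2.2 1.4 3.8
   vertex 0.4 0.2 4.0
   vertex 2.8 0.4 2.4
  endloop
 endfacet
 facet normal -0.302 0.905 0.302
  outer loop
   vertex 2.0 4.8 2.6
   vertex 0.8 4.6 2.0
   vertex 0.2 4.0 3.2
  endloop
 endfacet
 facet normal 0.304 0.537 -0.787
  outer loop
   vertex 2.0 4.8 2.6
   vertex 4.8 3.8 3.0
   vertex 0.8 4.6 2.0
  endloop
 endfacet
 facet normal 0.000 0.600 0.800
  outer loop
   vertex 2.0 4.8 2.6
   vertex 0.2 4.0 3.2
   vertex 0.6 2.4 4.4
  endloop
 endfacet
 facet normal 0.085 0.566 0.820
  outer loop
   vertex 2.0 4.8 2.6
   vertex 0.6 2.4 4.4
   vertex 4.8 3.8 3.0
  endloop
 endfacet
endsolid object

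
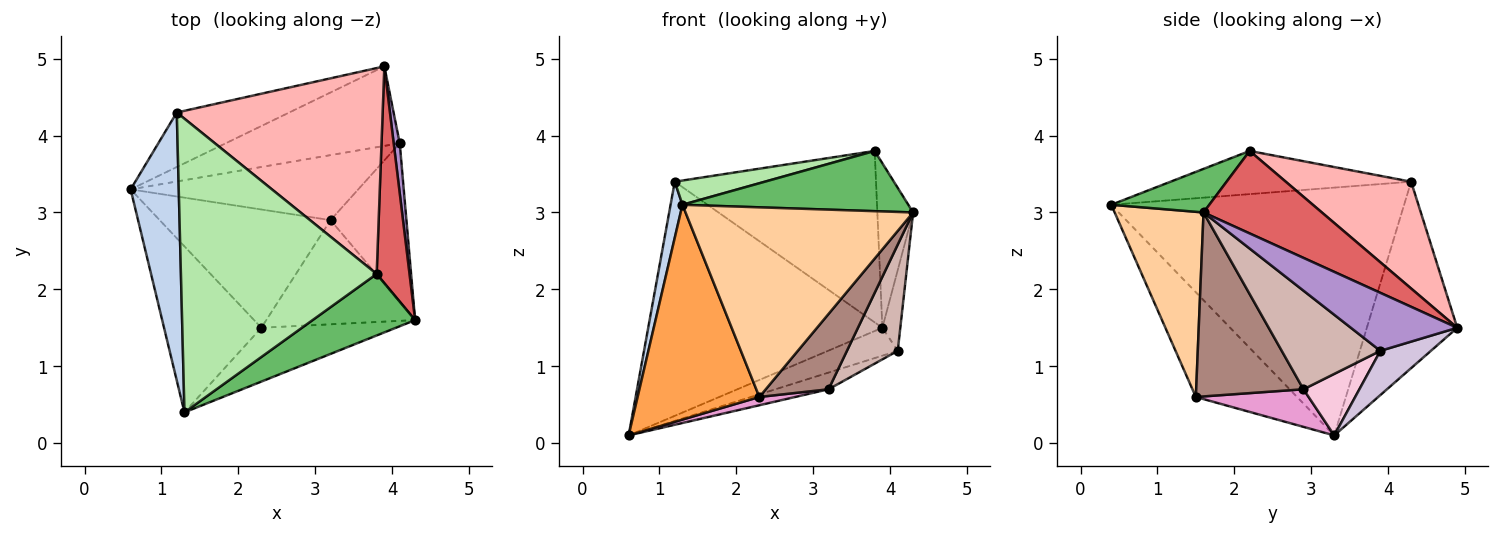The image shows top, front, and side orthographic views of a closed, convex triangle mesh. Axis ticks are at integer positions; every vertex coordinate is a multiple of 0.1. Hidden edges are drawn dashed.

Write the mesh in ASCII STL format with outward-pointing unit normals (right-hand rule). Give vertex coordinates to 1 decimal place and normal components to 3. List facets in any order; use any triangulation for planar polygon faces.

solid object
 facet normal -0.352 0.912 -0.212
  outer loop
   vertex 1.2 4.3 3.4
   vertex 3.9 4.9 1.5
   vertex 0.6 3.3 0.1
  endloop
 endfacet
 facet normal -0.981 -0.040 0.190
  outer loop
   vertex 1.2 4.3 3.4
   vertex 0.6 3.3 0.1
   vertex 1.3 0.4 3.1
  endloop
 endfacet
 facet normal -0.550 -0.661 -0.511
  outer loop
   vertex 2.3 1.5 0.6
   vertex 1.3 0.4 3.1
   vertex 0.6 3.3 0.1
  endloop
 endfacet
 facet normal 0.352 -0.901 -0.256
  outer loop
   vertex 2.3 1.5 0.6
   vertex 4.3 1.6 3.0
   vertex 1.3 0.4 3.1
  endloop
 endfacet
 facet normal 0.291 -0.669 0.684
  outer loop
   vertex 3.8 2.2 3.8
   vertex 1.3 0.4 3.1
   vertex 4.3 1.6 3.0
  endloop
 endfacet
 facet normal -0.215 -0.080 0.973
  outer loop
   vertex 3.8 2.2 3.8
   vertex 1.2 4.3 3.4
   vertex 1.3 0.4 3.1
  endloop
 endfacet
 facet normal 0.894 0.270 0.356
  outer loop
   vertex 3.8 2.2 3.8
   vertex 4.3 1.6 3.0
   vertex 3.9 4.9 1.5
  endloop
 endfacet
 facet normal 0.370 0.594 0.714
  outer loop
   vertex 3.8 2.2 3.8
   vertex 3.9 4.9 1.5
   vertex 1.2 4.3 3.4
  endloop
 endfacet
 facet normal 0.981 0.165 0.102
  outer loop
   vertex 4.1 3.9 1.2
   vertex 3.9 4.9 1.5
   vertex 4.3 1.6 3.0
  endloop
 endfacet
 facet normal 0.233 0.322 -0.918
  outer loop
   vertex 4.1 3.9 1.2
   vertex 0.6 3.3 0.1
   vertex 3.9 4.9 1.5
  endloop
 endfacet
 facet normal 0.708 -0.414 -0.572
  outer loop
   vertex 3.2 2.9 0.7
   vertex 4.3 1.6 3.0
   vertex 2.3 1.5 0.6
  endloop
 endfacet
 facet normal 0.734 -0.378 -0.565
  outer loop
   vertex 3.2 2.9 0.7
   vertex 4.1 3.9 1.2
   vertex 4.3 1.6 3.0
  endloop
 endfacet
 facet normal 0.214 -0.068 -0.974
  outer loop
   vertex 3.2 2.9 0.7
   vertex 2.3 1.5 0.6
   vertex 0.6 3.3 0.1
  endloop
 endfacet
 facet normal 0.253 0.241 -0.937
  outer loop
   vertex 3.2 2.9 0.7
   vertex 0.6 3.3 0.1
   vertex 4.1 3.9 1.2
  endloop
 endfacet
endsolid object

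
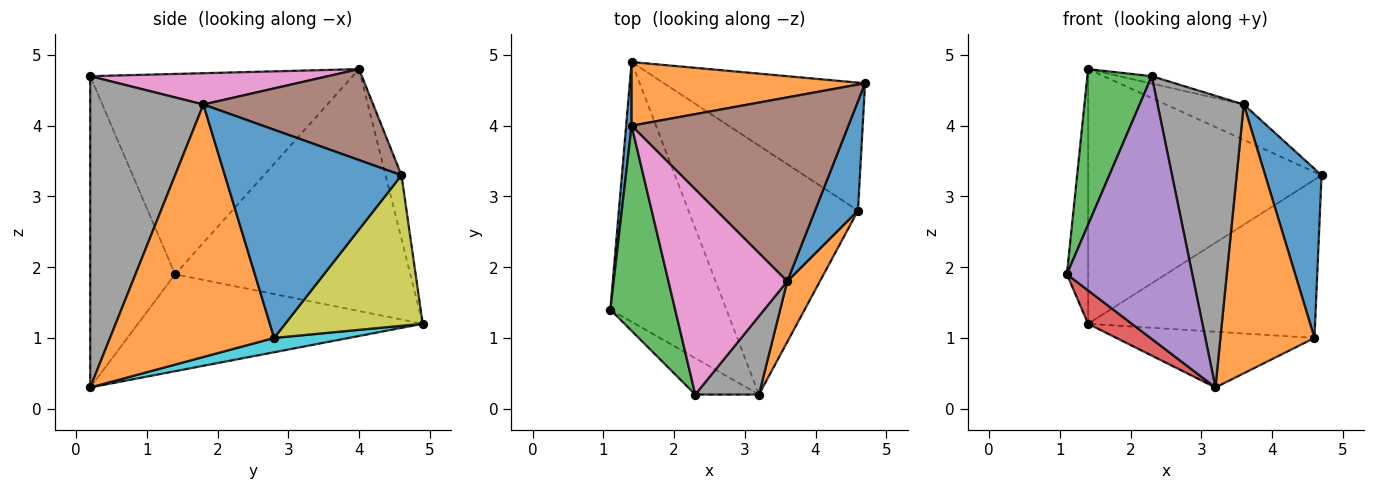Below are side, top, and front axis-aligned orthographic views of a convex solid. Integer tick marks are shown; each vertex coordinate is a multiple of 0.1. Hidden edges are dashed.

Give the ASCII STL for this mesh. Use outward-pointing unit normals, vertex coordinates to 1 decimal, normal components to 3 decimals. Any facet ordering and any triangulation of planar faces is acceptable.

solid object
 facet normal -0.996 0.090 0.022
  outer loop
   vertex 1.4 4.0 4.8
   vertex 1.4 4.9 1.2
   vertex 1.1 1.4 1.9
  endloop
 endfacet
 facet normal -0.066 0.968 0.242
  outer loop
   vertex 1.4 4.0 4.8
   vertex 4.7 4.6 3.3
   vertex 1.4 4.9 1.2
  endloop
 endfacet
 facet normal -0.927 -0.227 0.300
  outer loop
   vertex 2.3 0.2 4.7
   vertex 1.4 4.0 4.8
   vertex 1.1 1.4 1.9
  endloop
 endfacet
 facet normal -0.638 -0.098 -0.764
  outer loop
   vertex 3.2 0.2 0.3
   vertex 1.1 1.4 1.9
   vertex 1.4 4.9 1.2
  endloop
 endfacet
 facet normal -0.557 -0.823 -0.114
  outer loop
   vertex 3.2 0.2 0.3
   vertex 2.3 0.2 4.7
   vertex 1.1 1.4 1.9
  endloop
 endfacet
 facet normal 0.381 0.175 0.908
  outer loop
   vertex 3.6 1.8 4.3
   vertex 4.7 4.6 3.3
   vertex 1.4 4.0 4.8
  endloop
 endfacet
 facet normal 0.254 0.035 0.966
  outer loop
   vertex 3.6 1.8 4.3
   vertex 1.4 4.0 4.8
   vertex 2.3 0.2 4.7
  endloop
 endfacet
 facet normal 0.785 -0.598 0.161
  outer loop
   vertex 3.6 1.8 4.3
   vertex 2.3 0.2 4.7
   vertex 3.2 0.2 0.3
  endloop
 endfacet
 facet normal 0.426 0.703 -0.569
  outer loop
   vertex 4.6 2.8 1.0
   vertex 1.4 4.9 1.2
   vertex 4.7 4.6 3.3
  endloop
 endfacet
 facet normal 0.082 0.218 -0.973
  outer loop
   vertex 4.6 2.8 1.0
   vertex 3.2 0.2 0.3
   vertex 1.4 4.9 1.2
  endloop
 endfacet
 facet normal 0.935 -0.298 0.193
  outer loop
   vertex 4.6 2.8 1.0
   vertex 4.7 4.6 3.3
   vertex 3.6 1.8 4.3
  endloop
 endfacet
 facet normal 0.862 -0.494 0.111
  outer loop
   vertex 4.6 2.8 1.0
   vertex 3.6 1.8 4.3
   vertex 3.2 0.2 0.3
  endloop
 endfacet
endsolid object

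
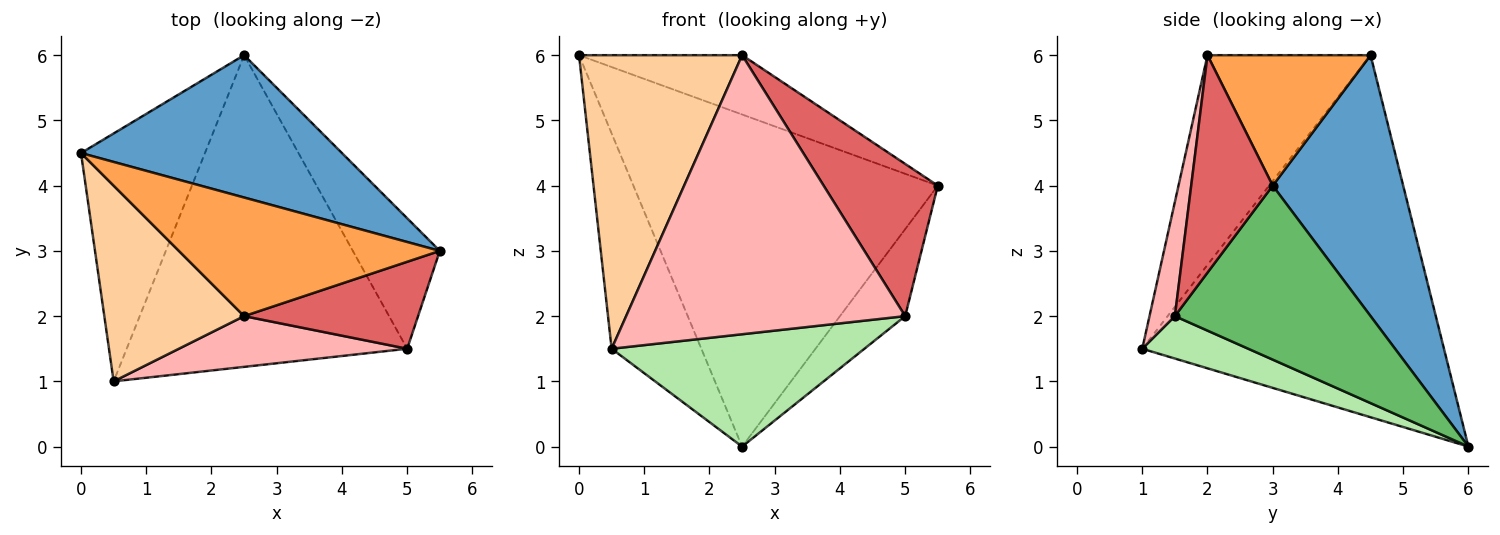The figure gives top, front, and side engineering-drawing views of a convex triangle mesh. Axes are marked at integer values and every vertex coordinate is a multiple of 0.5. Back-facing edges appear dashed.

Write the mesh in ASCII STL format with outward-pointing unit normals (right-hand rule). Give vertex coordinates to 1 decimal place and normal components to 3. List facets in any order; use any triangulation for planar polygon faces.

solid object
 facet normal 0.367 0.855 0.367
  outer loop
   vertex 2.5 6.0 0.0
   vertex 0.0 4.5 6.0
   vertex 5.5 3.0 4.0
  endloop
 endfacet
 facet normal -0.911 0.271 -0.312
  outer loop
   vertex 2.5 6.0 0.0
   vertex 0.5 1.0 1.5
   vertex 0.0 4.5 6.0
  endloop
 endfacet
 facet normal 0.408 0.408 0.816
  outer loop
   vertex 2.5 2.0 6.0
   vertex 5.5 3.0 4.0
   vertex 0.0 4.5 6.0
  endloop
 endfacet
 facet normal -0.640 -0.640 0.426
  outer loop
   vertex 2.5 2.0 6.0
   vertex 0.0 4.5 6.0
   vertex 0.5 1.0 1.5
  endloop
 endfacet
 facet normal 0.857 0.286 -0.429
  outer loop
   vertex 5.0 1.5 2.0
   vertex 2.5 6.0 0.0
   vertex 5.5 3.0 4.0
  endloop
 endfacet
 facet normal 0.141 -0.336 -0.931
  outer loop
   vertex 5.0 1.5 2.0
   vertex 0.5 1.0 1.5
   vertex 2.5 6.0 0.0
  endloop
 endfacet
 facet normal 0.527 -0.738 0.422
  outer loop
   vertex 5.0 1.5 2.0
   vertex 5.5 3.0 4.0
   vertex 2.5 2.0 6.0
  endloop
 endfacet
 facet normal 0.089 -0.980 0.178
  outer loop
   vertex 5.0 1.5 2.0
   vertex 2.5 2.0 6.0
   vertex 0.5 1.0 1.5
  endloop
 endfacet
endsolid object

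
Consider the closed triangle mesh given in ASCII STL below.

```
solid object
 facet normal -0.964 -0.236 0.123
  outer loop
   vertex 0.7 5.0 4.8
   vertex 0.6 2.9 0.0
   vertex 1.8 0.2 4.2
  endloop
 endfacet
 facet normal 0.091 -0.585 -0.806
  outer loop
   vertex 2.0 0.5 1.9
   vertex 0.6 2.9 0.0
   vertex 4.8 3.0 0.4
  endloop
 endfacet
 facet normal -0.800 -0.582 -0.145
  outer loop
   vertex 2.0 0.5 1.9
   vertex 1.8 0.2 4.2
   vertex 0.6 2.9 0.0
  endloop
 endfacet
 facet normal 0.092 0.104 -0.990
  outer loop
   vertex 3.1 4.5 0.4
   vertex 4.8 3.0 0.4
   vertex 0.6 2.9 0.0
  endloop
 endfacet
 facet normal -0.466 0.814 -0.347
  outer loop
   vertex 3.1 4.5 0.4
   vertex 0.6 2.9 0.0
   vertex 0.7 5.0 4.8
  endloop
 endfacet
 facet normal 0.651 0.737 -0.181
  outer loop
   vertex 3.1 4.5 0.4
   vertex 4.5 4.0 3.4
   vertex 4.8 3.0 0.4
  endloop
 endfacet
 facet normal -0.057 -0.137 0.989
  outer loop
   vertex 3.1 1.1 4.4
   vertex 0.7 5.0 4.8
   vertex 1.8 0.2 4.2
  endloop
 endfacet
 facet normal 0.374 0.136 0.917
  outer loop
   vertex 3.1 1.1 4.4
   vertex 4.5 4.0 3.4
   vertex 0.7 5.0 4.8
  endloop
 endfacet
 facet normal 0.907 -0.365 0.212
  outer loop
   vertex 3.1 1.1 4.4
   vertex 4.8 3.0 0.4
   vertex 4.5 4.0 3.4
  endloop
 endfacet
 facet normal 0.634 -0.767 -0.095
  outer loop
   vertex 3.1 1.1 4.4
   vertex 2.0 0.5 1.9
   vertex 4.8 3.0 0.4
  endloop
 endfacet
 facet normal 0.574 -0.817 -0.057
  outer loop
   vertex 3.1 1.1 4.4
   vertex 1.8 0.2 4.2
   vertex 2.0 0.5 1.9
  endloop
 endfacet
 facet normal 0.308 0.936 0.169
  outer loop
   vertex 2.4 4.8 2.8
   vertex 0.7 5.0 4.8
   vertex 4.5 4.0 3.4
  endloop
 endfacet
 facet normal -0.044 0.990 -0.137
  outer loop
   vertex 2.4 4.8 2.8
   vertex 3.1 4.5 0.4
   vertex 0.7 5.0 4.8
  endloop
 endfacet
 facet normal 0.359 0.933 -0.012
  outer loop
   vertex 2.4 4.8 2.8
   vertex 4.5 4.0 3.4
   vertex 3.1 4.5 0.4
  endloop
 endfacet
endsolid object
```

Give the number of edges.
21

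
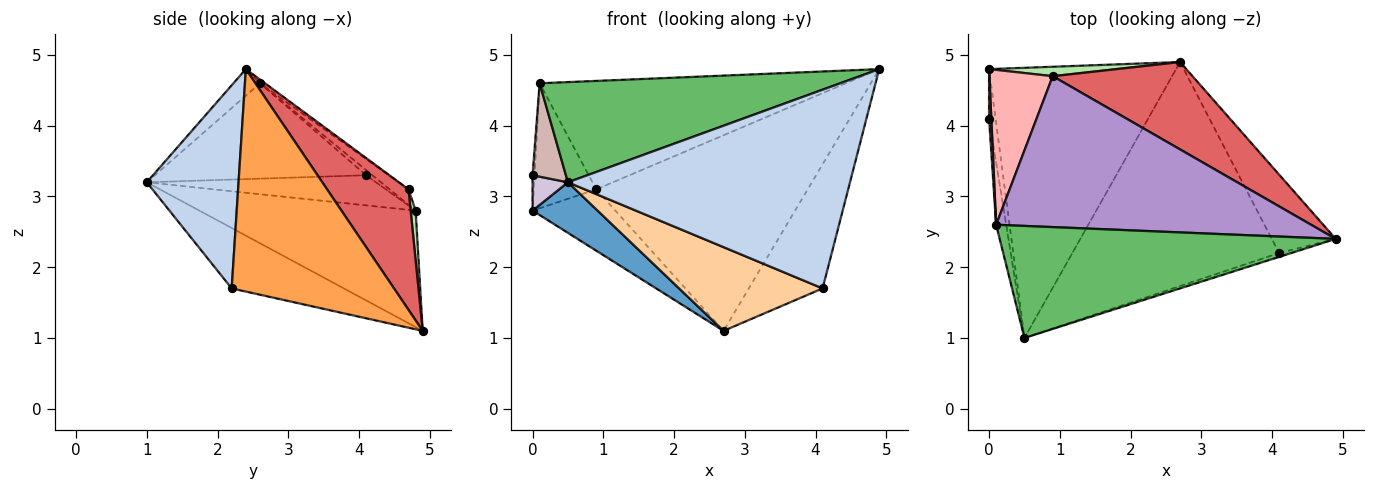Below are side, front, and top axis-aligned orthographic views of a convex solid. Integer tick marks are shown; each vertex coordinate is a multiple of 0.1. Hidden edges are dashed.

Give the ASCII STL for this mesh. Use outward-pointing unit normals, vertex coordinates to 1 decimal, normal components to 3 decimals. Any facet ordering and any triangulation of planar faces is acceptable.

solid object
 facet normal -0.522 -0.157 -0.838
  outer loop
   vertex 2.7 4.9 1.1
   vertex 0.5 1.0 3.2
   vertex 0.0 4.8 2.8
  endloop
 endfacet
 facet normal 0.309 -0.951 -0.018
  outer loop
   vertex 4.1 2.2 1.7
   vertex 4.9 2.4 4.8
   vertex 0.5 1.0 3.2
  endloop
 endfacet
 facet normal 0.881 0.400 -0.253
  outer loop
   vertex 4.1 2.2 1.7
   vertex 2.7 4.9 1.1
   vertex 4.9 2.4 4.8
  endloop
 endfacet
 facet normal -0.264 -0.338 -0.904
  outer loop
   vertex 4.1 2.2 1.7
   vertex 0.5 1.0 3.2
   vertex 2.7 4.9 1.1
  endloop
 endfacet
 facet normal -0.059 -0.666 0.744
  outer loop
   vertex 0.1 2.6 4.6
   vertex 0.5 1.0 3.2
   vertex 4.9 2.4 4.8
  endloop
 endfacet
 facet normal 0.059 0.987 0.152
  outer loop
   vertex 0.9 4.7 3.1
   vertex 2.7 4.9 1.1
   vertex 0.0 4.8 2.8
  endloop
 endfacet
 facet normal 0.332 0.861 0.385
  outer loop
   vertex 0.9 4.7 3.1
   vertex 4.9 2.4 4.8
   vertex 2.7 4.9 1.1
  endloop
 endfacet
 facet normal -0.186 0.617 0.765
  outer loop
   vertex 0.9 4.7 3.1
   vertex 0.0 4.8 2.8
   vertex 0.1 2.6 4.6
  endloop
 endfacet
 facet normal -0.010 0.584 0.812
  outer loop
   vertex 0.9 4.7 3.1
   vertex 0.1 2.6 4.6
   vertex 4.9 2.4 4.8
  endloop
 endfacet
 facet normal -0.967 -0.149 -0.209
  outer loop
   vertex 0.0 4.1 3.3
   vertex 0.0 4.8 2.8
   vertex 0.5 1.0 3.2
  endloop
 endfacet
 facet normal -0.881 0.275 0.385
  outer loop
   vertex 0.0 4.1 3.3
   vertex 0.1 2.6 4.6
   vertex 0.0 4.8 2.8
  endloop
 endfacet
 facet normal -0.982 -0.155 -0.103
  outer loop
   vertex 0.0 4.1 3.3
   vertex 0.5 1.0 3.2
   vertex 0.1 2.6 4.6
  endloop
 endfacet
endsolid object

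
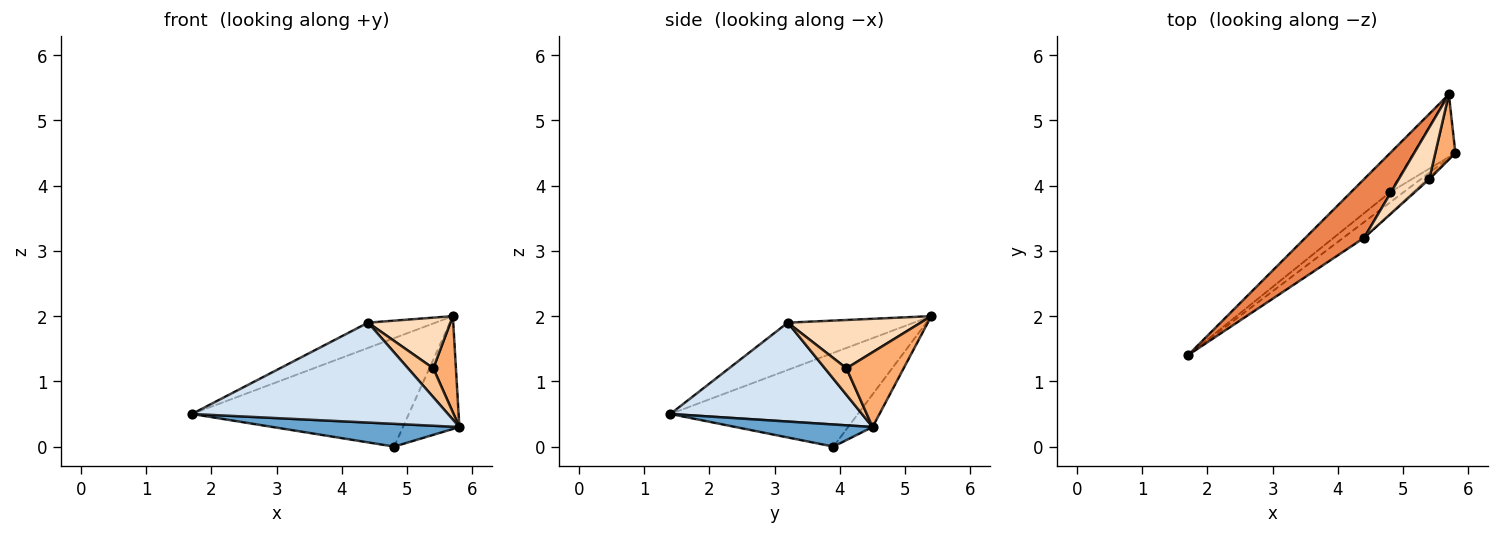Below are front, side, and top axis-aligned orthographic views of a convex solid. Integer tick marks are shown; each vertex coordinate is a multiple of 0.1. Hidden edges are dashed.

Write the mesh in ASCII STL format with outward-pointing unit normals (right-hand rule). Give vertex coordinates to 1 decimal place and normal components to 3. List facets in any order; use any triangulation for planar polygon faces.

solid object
 facet normal 0.557 -0.758 -0.339
  outer loop
   vertex 4.8 3.9 0.0
   vertex 5.8 4.5 0.3
   vertex 1.7 1.4 0.5
  endloop
 endfacet
 facet normal -0.631 0.730 -0.263
  outer loop
   vertex 4.8 3.9 0.0
   vertex 1.7 1.4 0.5
   vertex 5.7 5.4 2.0
  endloop
 endfacet
 facet normal -0.354 0.818 -0.454
  outer loop
   vertex 4.8 3.9 0.0
   vertex 5.7 5.4 2.0
   vertex 5.8 4.5 0.3
  endloop
 endfacet
 facet normal 0.594 -0.794 -0.125
  outer loop
   vertex 4.4 3.2 1.9
   vertex 1.7 1.4 0.5
   vertex 5.8 4.5 0.3
  endloop
 endfacet
 facet normal -0.595 0.318 0.738
  outer loop
   vertex 4.4 3.2 1.9
   vertex 5.7 5.4 2.0
   vertex 1.7 1.4 0.5
  endloop
 endfacet
 facet normal 0.902 -0.357 0.242
  outer loop
   vertex 5.4 4.1 1.2
   vertex 5.8 4.5 0.3
   vertex 5.7 5.4 2.0
  endloop
 endfacet
 facet normal 0.649 -0.759 -0.049
  outer loop
   vertex 5.4 4.1 1.2
   vertex 4.4 3.2 1.9
   vertex 5.8 4.5 0.3
  endloop
 endfacet
 facet normal 0.749 -0.464 0.473
  outer loop
   vertex 5.4 4.1 1.2
   vertex 5.7 5.4 2.0
   vertex 4.4 3.2 1.9
  endloop
 endfacet
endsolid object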